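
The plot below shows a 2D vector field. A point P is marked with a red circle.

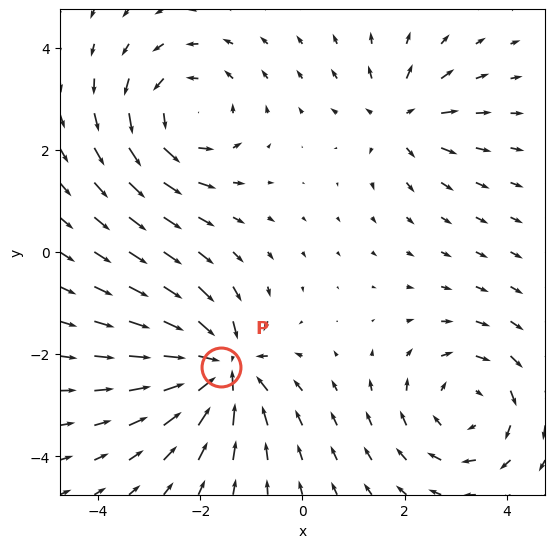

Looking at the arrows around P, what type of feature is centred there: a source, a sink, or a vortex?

sink

At P (-1.6, -2.2) the arrows converge inward. Divergence about -6, curl ≈0 — negative divergence with near-zero curl is a sink.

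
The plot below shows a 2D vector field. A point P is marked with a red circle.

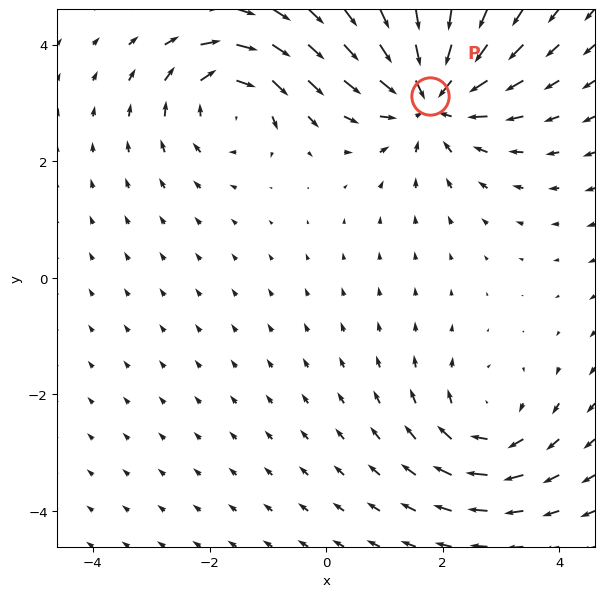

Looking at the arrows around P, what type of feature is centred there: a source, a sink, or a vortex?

sink

At P (1.8, 3.1) the arrows converge inward. Divergence about -5, curl ≈0 — negative divergence with near-zero curl is a sink.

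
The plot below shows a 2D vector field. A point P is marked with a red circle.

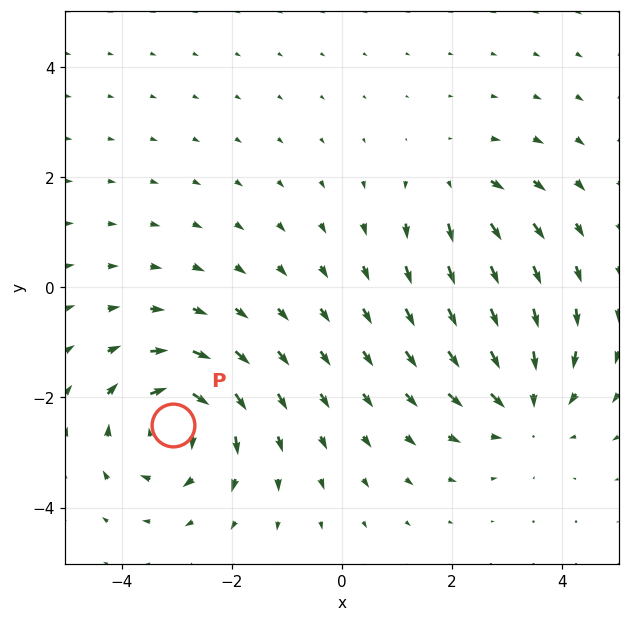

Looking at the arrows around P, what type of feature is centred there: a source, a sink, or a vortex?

vortex

At P (-3.1, -2.5) the arrows circulate clockwise. Divergence ≈0, curl about -6 — near-zero divergence with nonzero curl is a vortex.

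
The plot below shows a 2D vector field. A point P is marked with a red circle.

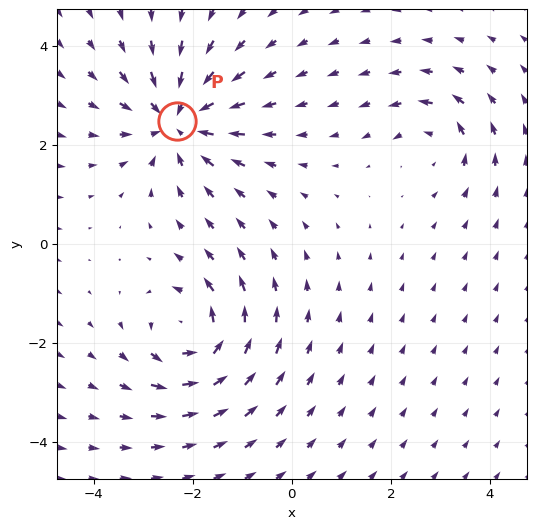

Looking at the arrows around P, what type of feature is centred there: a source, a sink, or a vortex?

At P (-2.3, 2.5) the arrows converge inward. Divergence about -5, curl ≈0 — negative divergence with near-zero curl is a sink.

sink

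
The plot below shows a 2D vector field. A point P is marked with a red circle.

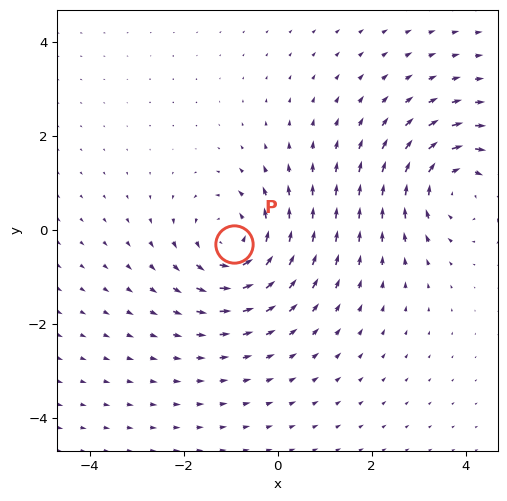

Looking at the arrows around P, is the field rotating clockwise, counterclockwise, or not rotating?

Near P at (-0.9, -0.3) the arrows circulate counterclockwise. The curl (z-component) there is about +4; positive curl means counterclockwise rotation.

counterclockwise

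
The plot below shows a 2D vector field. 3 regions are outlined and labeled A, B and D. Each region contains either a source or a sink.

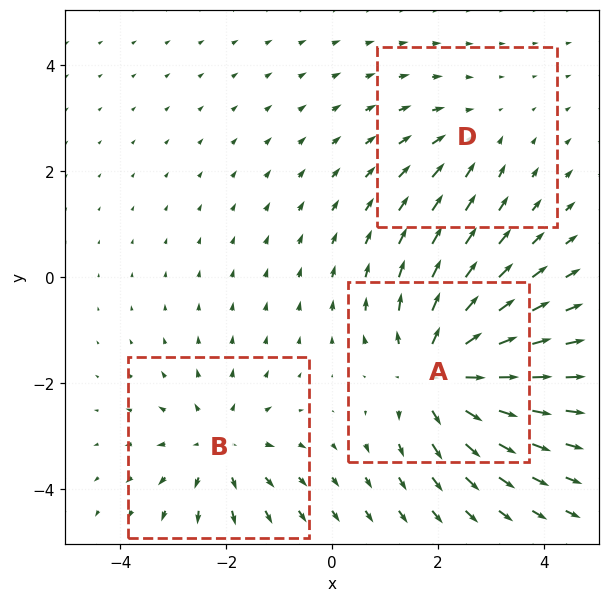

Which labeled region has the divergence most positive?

A

Divergence at each region's feature centre — A: about +5, B: about +3, D: about -2. Region A is most positive.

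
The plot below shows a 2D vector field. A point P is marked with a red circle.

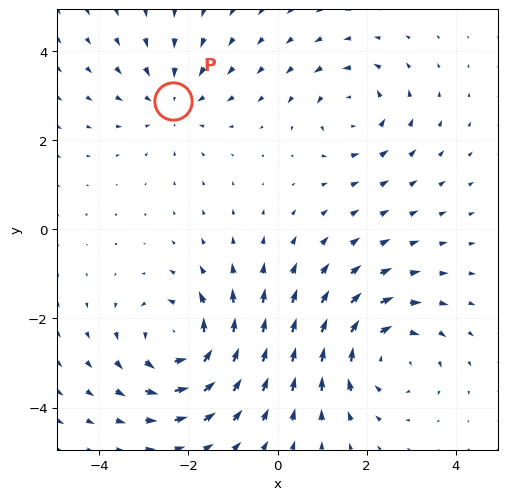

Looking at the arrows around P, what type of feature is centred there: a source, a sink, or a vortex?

sink

At P (-2.4, 2.9) the arrows converge inward. Divergence about -3, curl ≈0 — negative divergence with near-zero curl is a sink.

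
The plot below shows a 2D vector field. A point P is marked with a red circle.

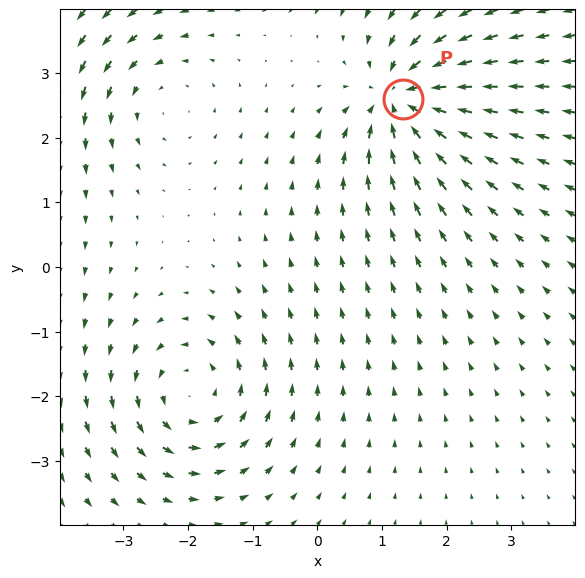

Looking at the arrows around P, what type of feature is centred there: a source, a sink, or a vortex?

At P (1.3, 2.6) the arrows converge inward. Divergence about -6, curl ≈0 — negative divergence with near-zero curl is a sink.

sink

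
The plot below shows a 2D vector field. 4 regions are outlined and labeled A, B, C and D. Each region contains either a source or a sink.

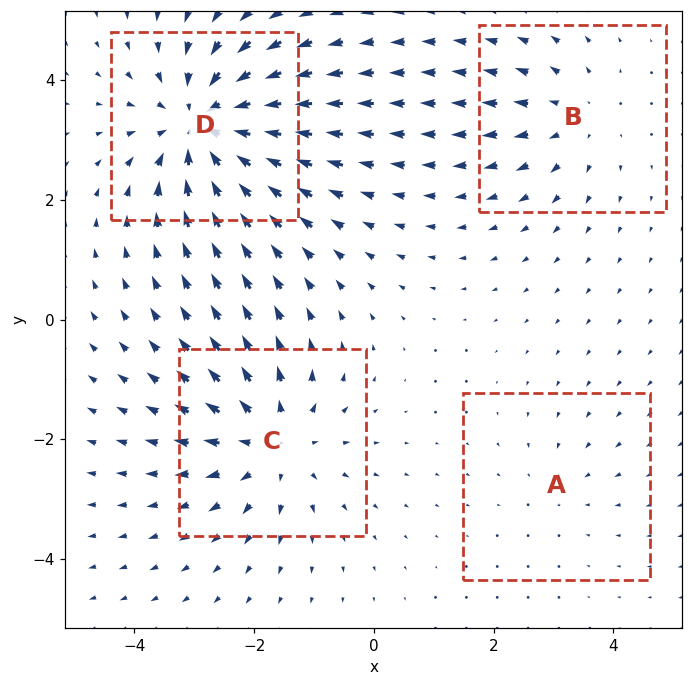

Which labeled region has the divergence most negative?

D

Divergence at each region's feature centre — A: about -2, B: about +3, C: about +5, D: about -6. Region D is most negative.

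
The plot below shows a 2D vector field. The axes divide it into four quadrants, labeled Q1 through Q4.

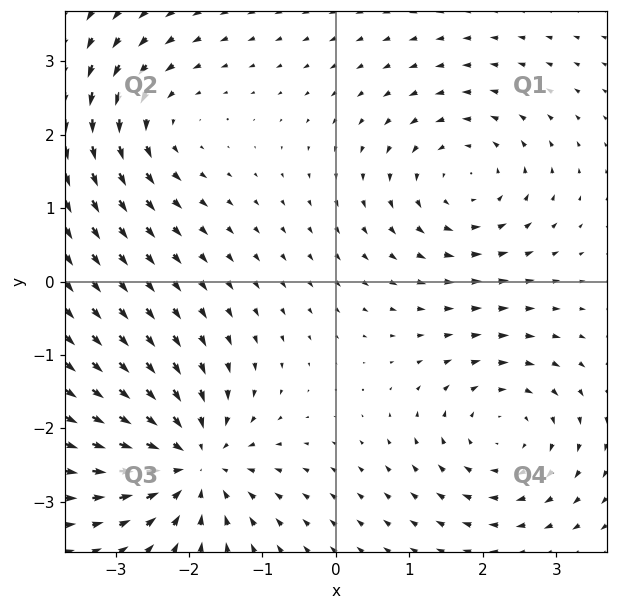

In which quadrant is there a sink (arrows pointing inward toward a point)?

The sink sits at approximately (-1.9, -2.5), which lies in quadrant Q3. The divergence there is about -6, negative as expected for a sink.

Q3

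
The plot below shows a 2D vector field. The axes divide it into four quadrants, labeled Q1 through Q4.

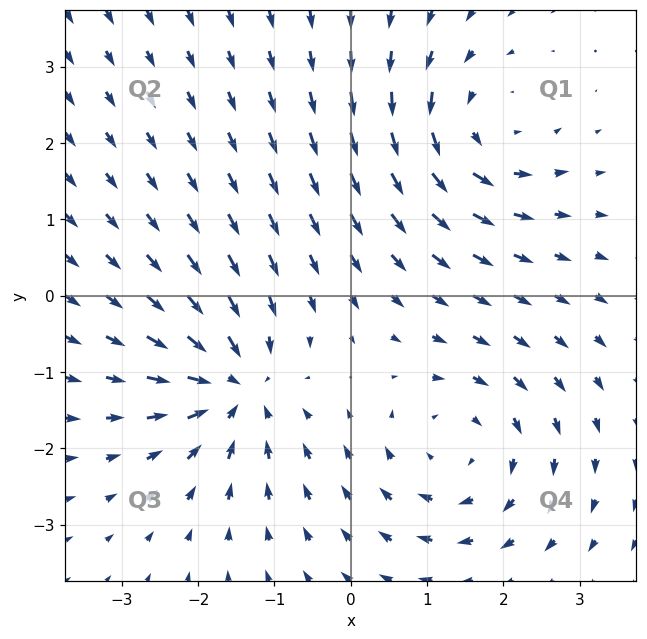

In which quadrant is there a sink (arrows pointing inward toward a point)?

The sink sits at approximately (-1.5, -1.2), which lies in quadrant Q3. The divergence there is about -5, negative as expected for a sink.

Q3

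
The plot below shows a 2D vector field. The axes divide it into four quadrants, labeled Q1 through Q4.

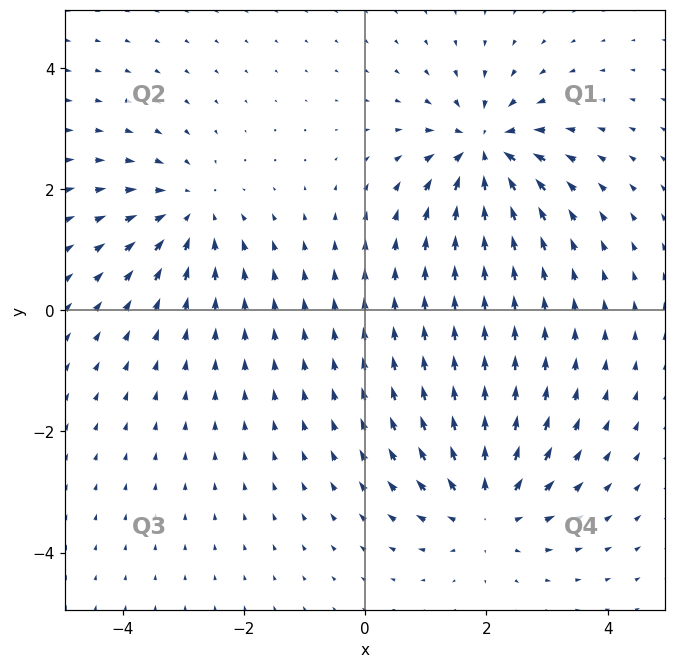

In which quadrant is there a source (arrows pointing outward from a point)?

The source sits at approximately (2.0, -3.3), which lies in quadrant Q4. The divergence there is about +4, positive as expected for a source.

Q4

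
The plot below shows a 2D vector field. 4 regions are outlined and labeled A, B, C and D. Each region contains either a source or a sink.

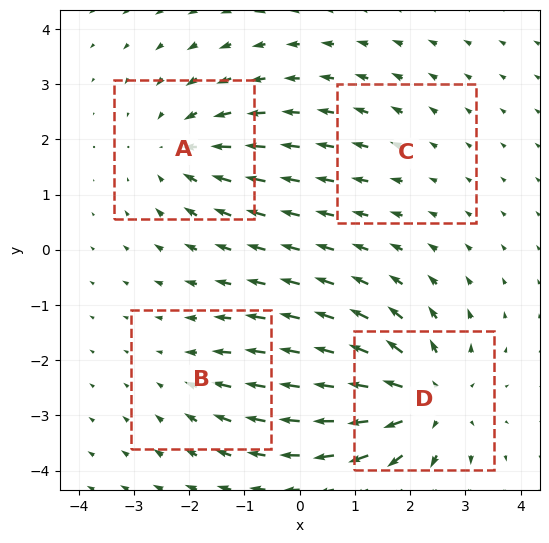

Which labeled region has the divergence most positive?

Divergence at each region's feature centre — A: about -4, B: about -3, C: about +2, D: about +6. Region D is most positive.

D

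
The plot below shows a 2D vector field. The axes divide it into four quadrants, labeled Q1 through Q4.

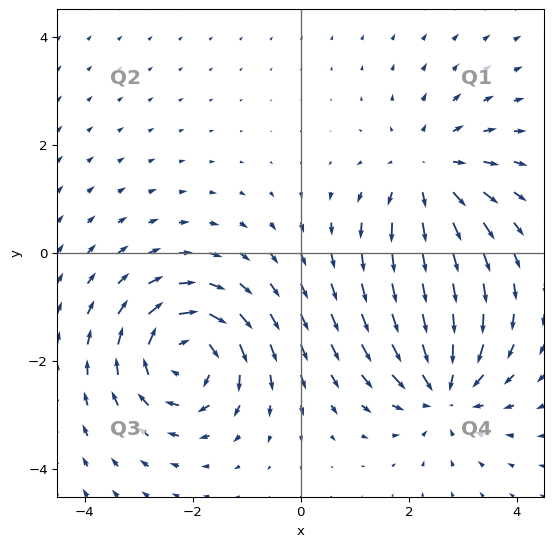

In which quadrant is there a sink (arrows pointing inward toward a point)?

The sink sits at approximately (2.6, -2.5), which lies in quadrant Q4. The divergence there is about -3, negative as expected for a sink.

Q4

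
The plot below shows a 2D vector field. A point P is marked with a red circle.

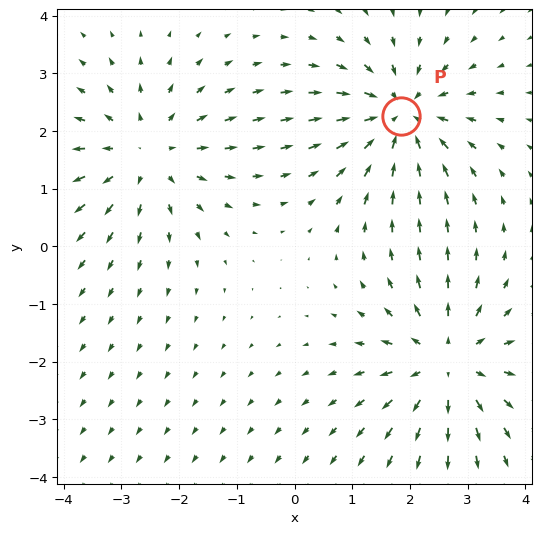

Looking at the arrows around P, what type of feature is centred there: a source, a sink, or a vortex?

sink

At P (1.8, 2.3) the arrows converge inward. Divergence about -6, curl ≈0 — negative divergence with near-zero curl is a sink.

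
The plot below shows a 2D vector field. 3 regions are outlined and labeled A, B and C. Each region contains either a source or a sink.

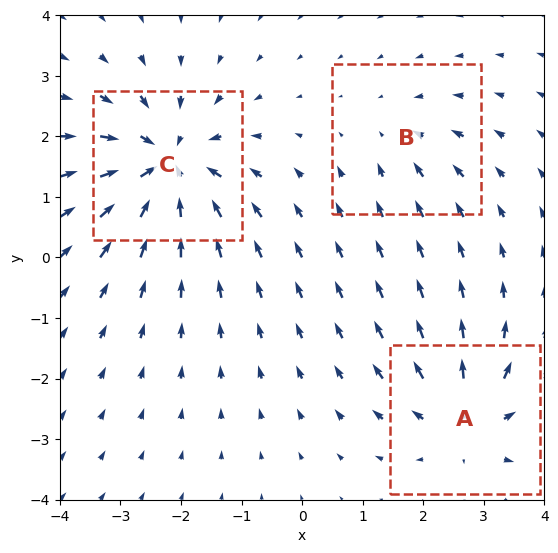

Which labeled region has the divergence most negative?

C

Divergence at each region's feature centre — A: about +4, B: about -2, C: about -5. Region C is most negative.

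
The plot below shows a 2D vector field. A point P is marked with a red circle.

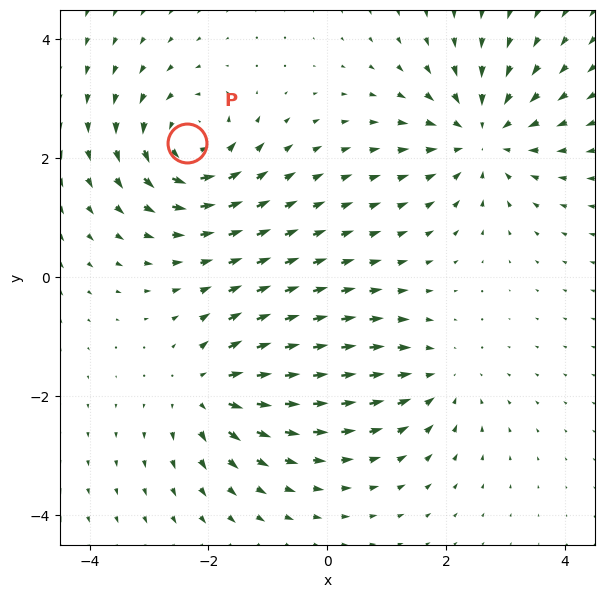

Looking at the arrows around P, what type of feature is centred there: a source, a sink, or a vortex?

At P (-2.4, 2.3) the arrows circulate counterclockwise. Divergence ≈0, curl about +5 — near-zero divergence with nonzero curl is a vortex.

vortex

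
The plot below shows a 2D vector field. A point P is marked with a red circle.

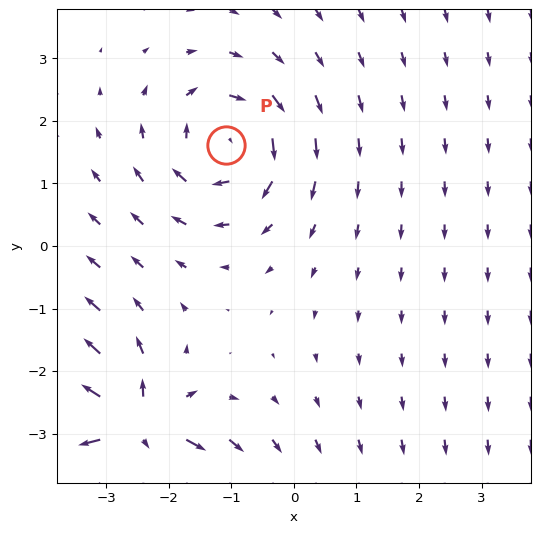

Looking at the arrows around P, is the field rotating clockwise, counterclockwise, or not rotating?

clockwise

Near P at (-1.1, 1.6) the arrows circulate clockwise. The curl (z-component) there is about -4; negative curl means clockwise rotation.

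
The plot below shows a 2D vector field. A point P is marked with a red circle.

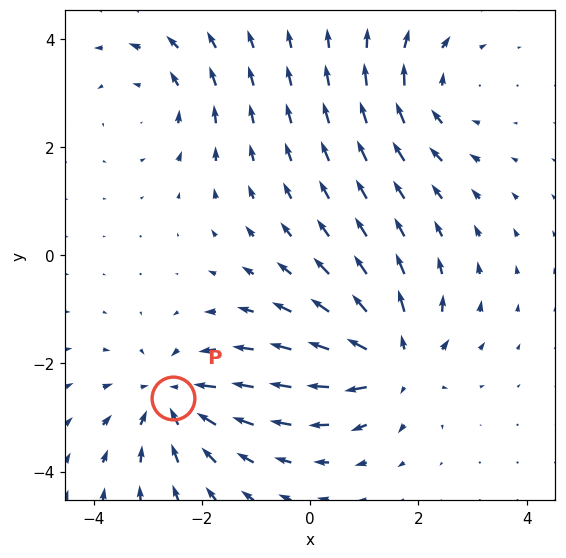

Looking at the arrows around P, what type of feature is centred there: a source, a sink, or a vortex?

At P (-2.5, -2.6) the arrows converge inward. Divergence about -5, curl ≈0 — negative divergence with near-zero curl is a sink.

sink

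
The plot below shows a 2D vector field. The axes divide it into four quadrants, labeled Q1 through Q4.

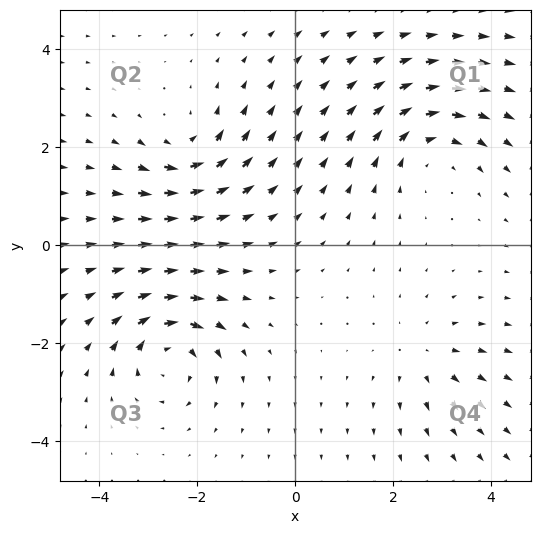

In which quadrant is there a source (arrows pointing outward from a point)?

The source sits at approximately (2.7, -2.2), which lies in quadrant Q4. The divergence there is about +3, positive as expected for a source.

Q4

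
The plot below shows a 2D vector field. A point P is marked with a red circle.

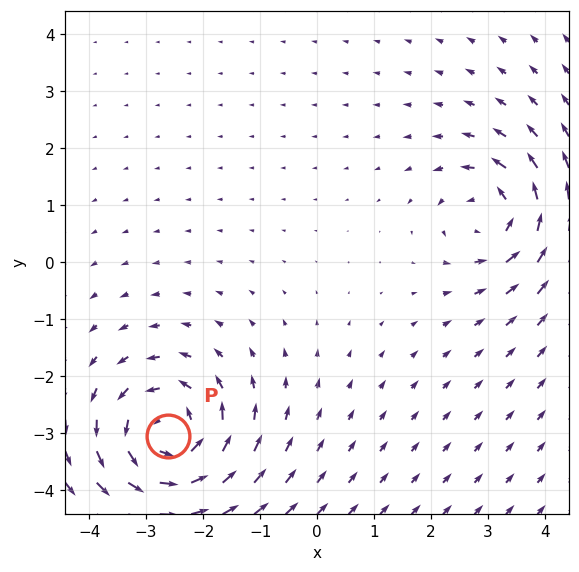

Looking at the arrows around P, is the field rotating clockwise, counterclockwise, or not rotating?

counterclockwise

Near P at (-2.6, -3.1) the arrows circulate counterclockwise. The curl (z-component) there is about +5; positive curl means counterclockwise rotation.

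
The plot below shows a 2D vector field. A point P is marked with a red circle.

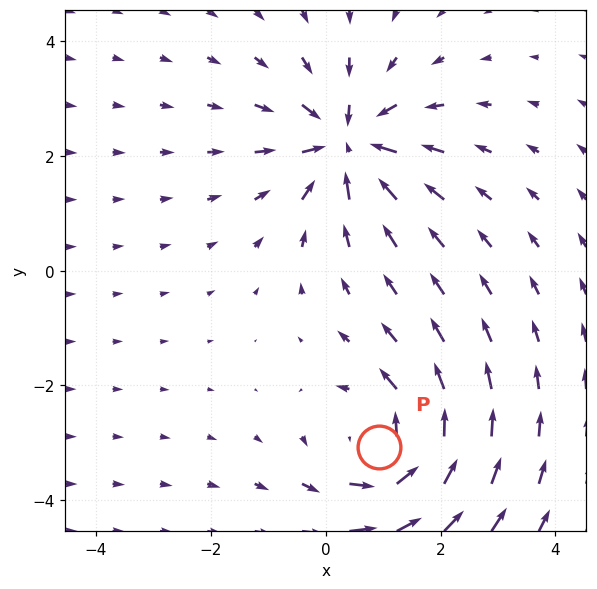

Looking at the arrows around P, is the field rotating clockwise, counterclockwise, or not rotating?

counterclockwise

Near P at (0.9, -3.1) the arrows circulate counterclockwise. The curl (z-component) there is about +4; positive curl means counterclockwise rotation.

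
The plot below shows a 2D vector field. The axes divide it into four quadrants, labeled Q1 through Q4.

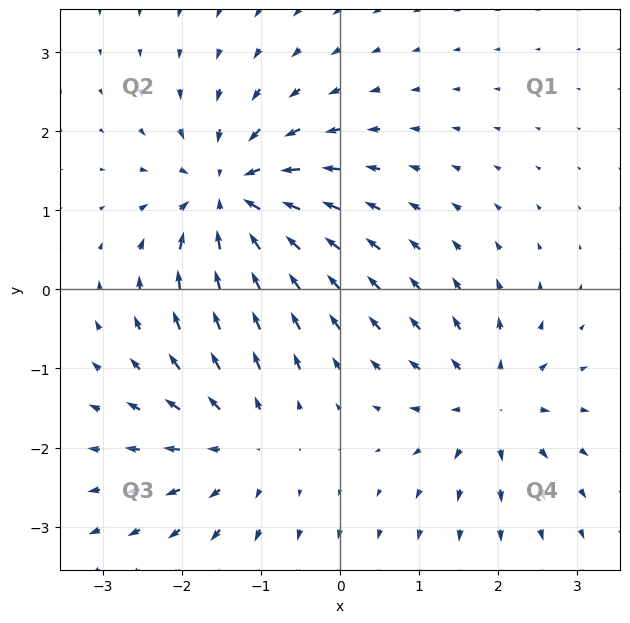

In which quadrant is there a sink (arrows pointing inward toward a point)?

The sink sits at approximately (-1.4, 1.2), which lies in quadrant Q2. The divergence there is about -5, negative as expected for a sink.

Q2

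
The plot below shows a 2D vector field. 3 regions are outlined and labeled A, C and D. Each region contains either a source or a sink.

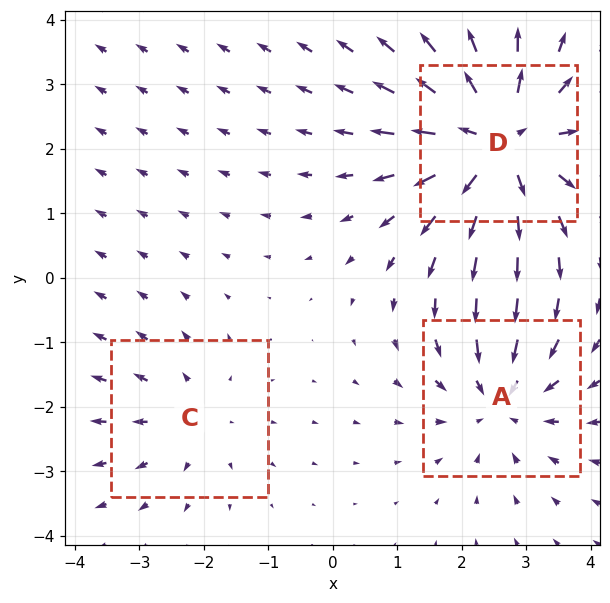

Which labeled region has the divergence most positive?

D

Divergence at each region's feature centre — A: about -3, C: about +2, D: about +5. Region D is most positive.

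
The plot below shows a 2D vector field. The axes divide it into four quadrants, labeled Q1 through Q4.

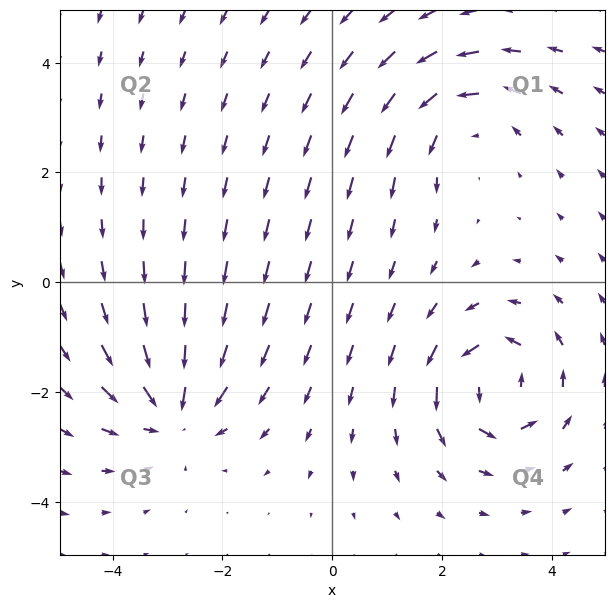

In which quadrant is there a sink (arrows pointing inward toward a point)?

Q3

The sink sits at approximately (-2.9, -2.3), which lies in quadrant Q3. The divergence there is about -5, negative as expected for a sink.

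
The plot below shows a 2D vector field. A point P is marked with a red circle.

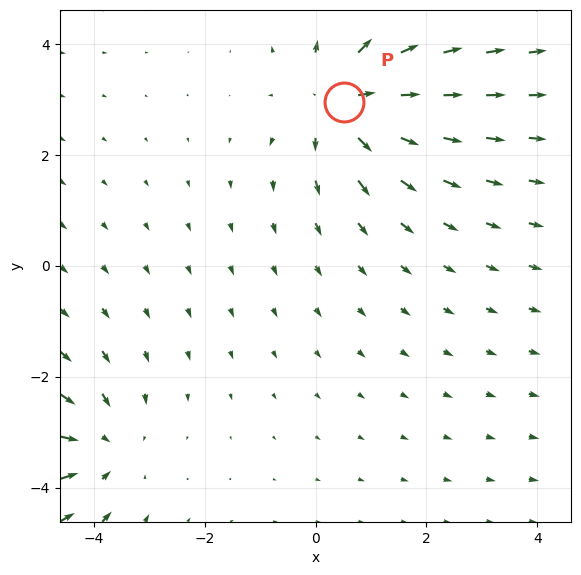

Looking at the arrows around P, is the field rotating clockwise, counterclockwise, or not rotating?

Near P at (0.5, 3.0) the arrows show no circulation. The curl there is ≈0.

not rotating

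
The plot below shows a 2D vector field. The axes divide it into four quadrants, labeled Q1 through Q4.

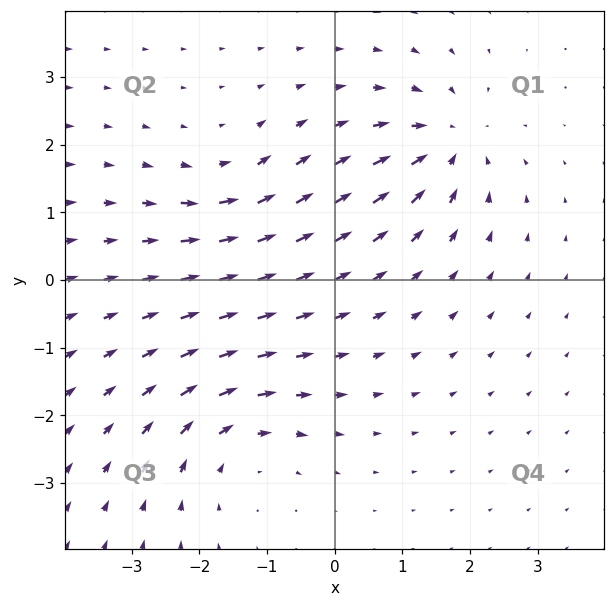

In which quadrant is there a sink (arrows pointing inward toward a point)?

Q1

The sink sits at approximately (1.7, 2.0), which lies in quadrant Q1. The divergence there is about -6, negative as expected for a sink.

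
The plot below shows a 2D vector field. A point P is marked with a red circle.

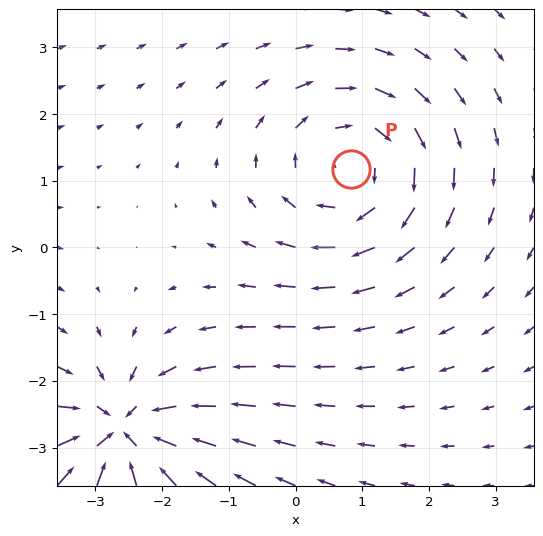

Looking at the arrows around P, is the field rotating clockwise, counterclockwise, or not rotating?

clockwise

Near P at (0.8, 1.2) the arrows circulate clockwise. The curl (z-component) there is about -3; negative curl means clockwise rotation.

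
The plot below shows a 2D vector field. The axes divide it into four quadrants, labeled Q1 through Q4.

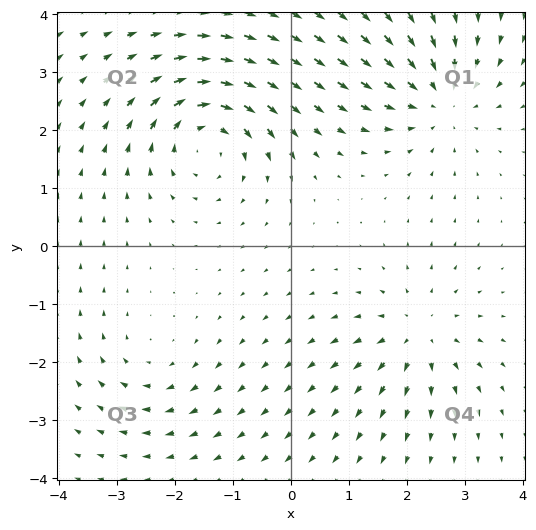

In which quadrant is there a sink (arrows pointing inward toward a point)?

The sink sits at approximately (2.6, 2.5), which lies in quadrant Q1. The divergence there is about -4, negative as expected for a sink.

Q1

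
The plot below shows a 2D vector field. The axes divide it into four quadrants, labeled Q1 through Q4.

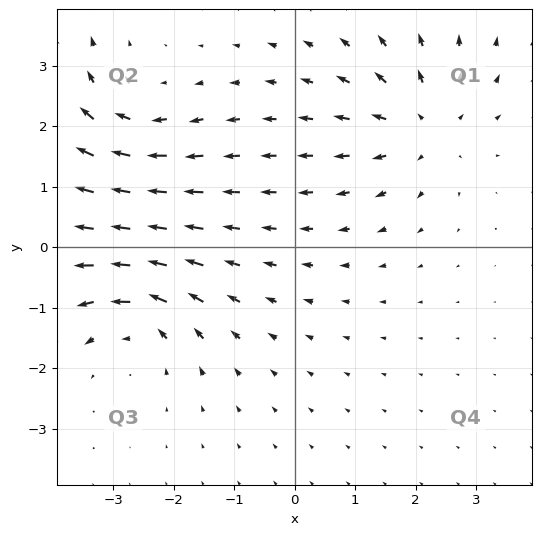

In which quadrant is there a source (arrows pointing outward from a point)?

Q1

The source sits at approximately (2.1, 2.0), which lies in quadrant Q1. The divergence there is about +3, positive as expected for a source.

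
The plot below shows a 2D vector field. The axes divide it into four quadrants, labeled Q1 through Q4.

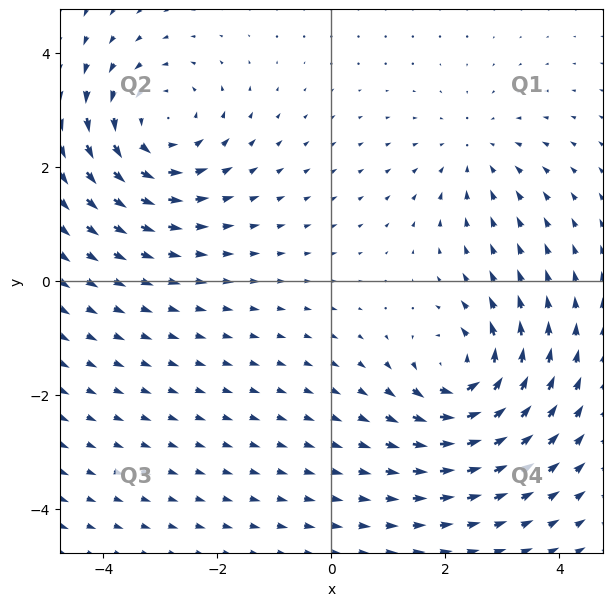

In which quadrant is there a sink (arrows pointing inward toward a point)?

The sink sits at approximately (2.5, 2.3), which lies in quadrant Q1. The divergence there is about -2, negative as expected for a sink.

Q1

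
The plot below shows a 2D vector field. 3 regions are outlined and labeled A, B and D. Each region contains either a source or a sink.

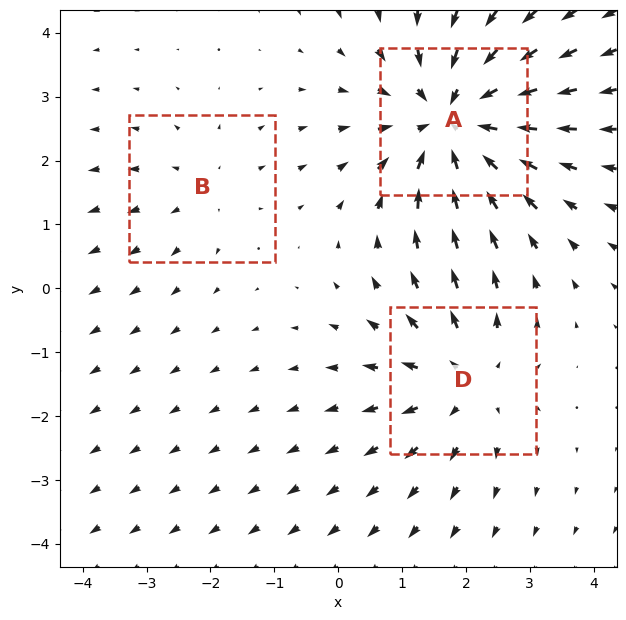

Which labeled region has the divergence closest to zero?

Divergence at each region's feature centre — A: about -4, B: about +2, D: about +3. Region B is closest to zero.

B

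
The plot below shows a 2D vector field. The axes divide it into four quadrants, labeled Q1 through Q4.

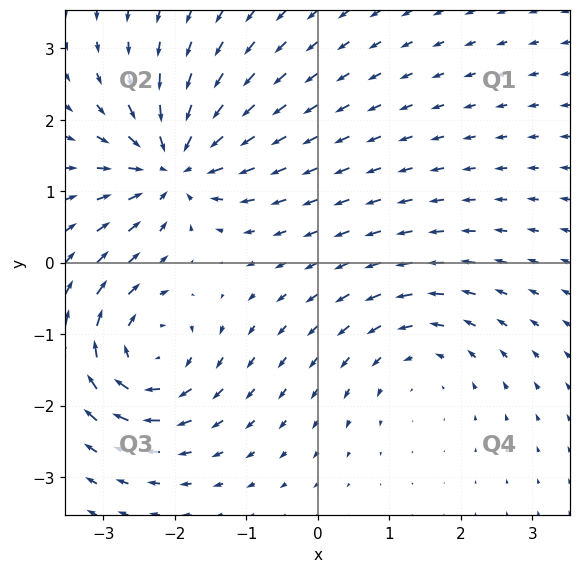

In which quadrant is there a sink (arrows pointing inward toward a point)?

The sink sits at approximately (-2.0, 1.4), which lies in quadrant Q2. The divergence there is about -6, negative as expected for a sink.

Q2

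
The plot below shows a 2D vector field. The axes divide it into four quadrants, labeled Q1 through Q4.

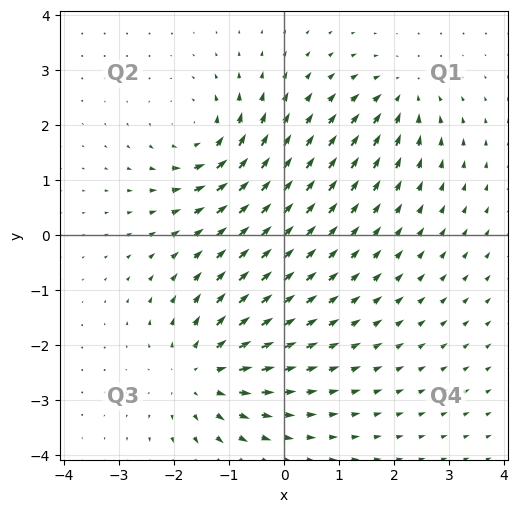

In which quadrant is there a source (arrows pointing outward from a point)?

The source sits at approximately (-1.5, -2.5), which lies in quadrant Q3. The divergence there is about +4, positive as expected for a source.

Q3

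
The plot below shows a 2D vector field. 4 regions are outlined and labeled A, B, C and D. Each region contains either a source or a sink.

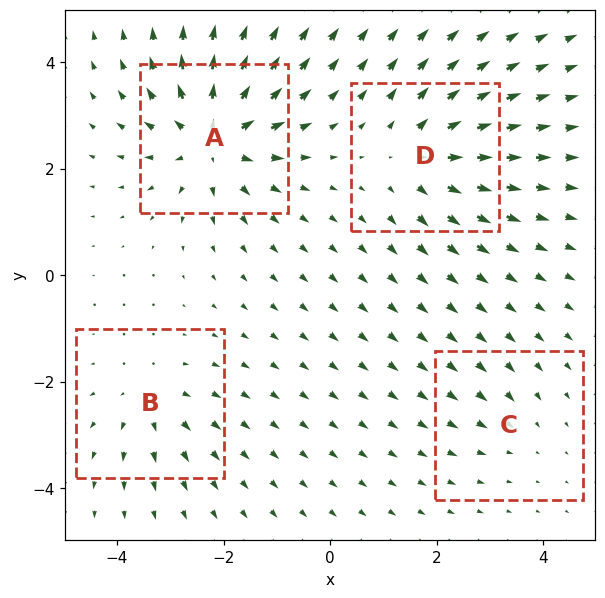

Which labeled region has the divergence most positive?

Divergence at each region's feature centre — A: about +8, B: about +4, C: about -2, D: about +5. Region A is most positive.

A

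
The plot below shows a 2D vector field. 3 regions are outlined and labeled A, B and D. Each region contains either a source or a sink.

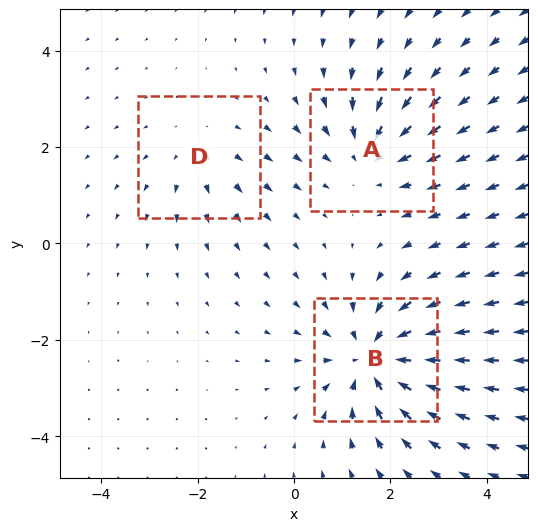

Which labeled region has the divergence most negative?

Divergence at each region's feature centre — A: about -3, B: about -4, D: about +2. Region B is most negative.

B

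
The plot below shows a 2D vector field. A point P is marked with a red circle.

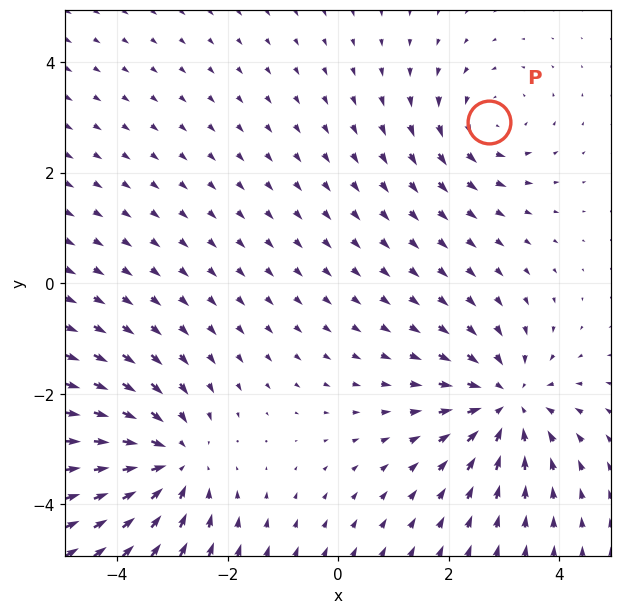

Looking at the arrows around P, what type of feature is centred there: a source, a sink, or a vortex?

vortex

At P (2.7, 2.9) the arrows circulate counterclockwise. Divergence ≈0, curl about +3 — near-zero divergence with nonzero curl is a vortex.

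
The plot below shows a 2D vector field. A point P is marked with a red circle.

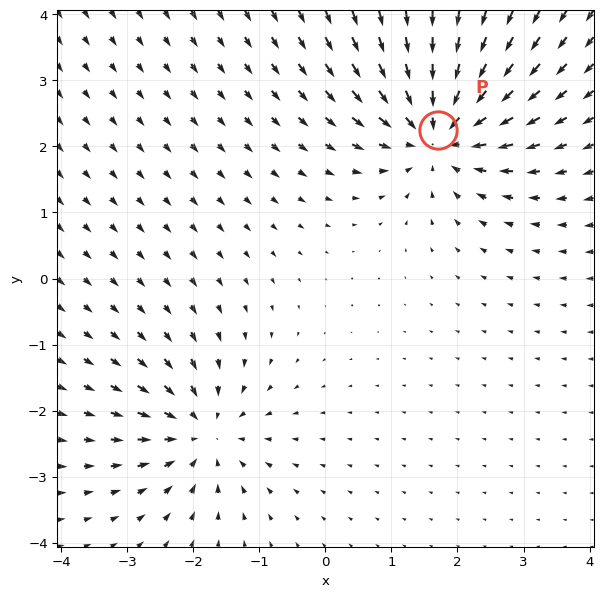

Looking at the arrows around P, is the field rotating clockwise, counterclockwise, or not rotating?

not rotating

Near P at (1.7, 2.2) the arrows show no circulation. The curl there is ≈0.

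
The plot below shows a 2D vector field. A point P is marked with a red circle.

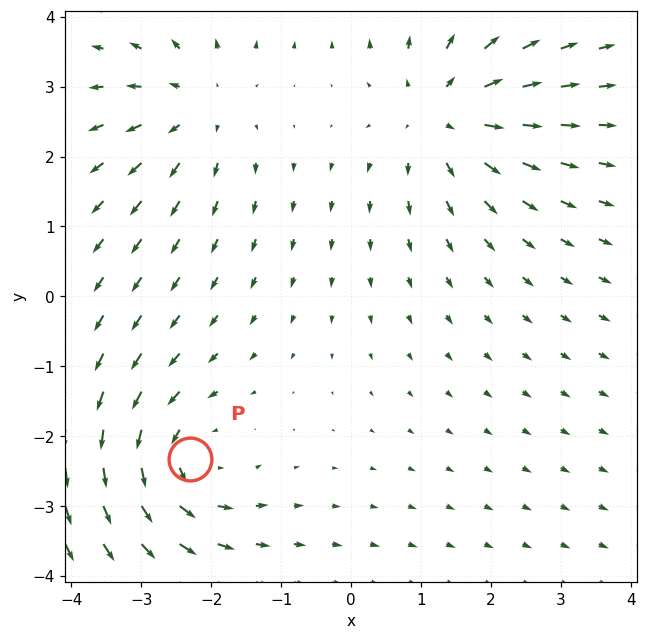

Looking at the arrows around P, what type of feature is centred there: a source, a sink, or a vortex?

vortex

At P (-2.3, -2.3) the arrows circulate counterclockwise. Divergence ≈0, curl about +4 — near-zero divergence with nonzero curl is a vortex.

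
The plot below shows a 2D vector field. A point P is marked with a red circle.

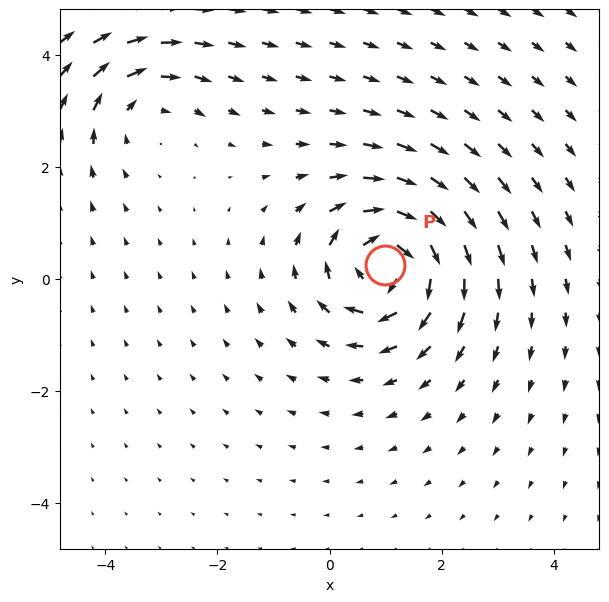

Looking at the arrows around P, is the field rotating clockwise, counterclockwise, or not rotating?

Near P at (1.0, 0.2) the arrows circulate clockwise. The curl (z-component) there is about -6; negative curl means clockwise rotation.

clockwise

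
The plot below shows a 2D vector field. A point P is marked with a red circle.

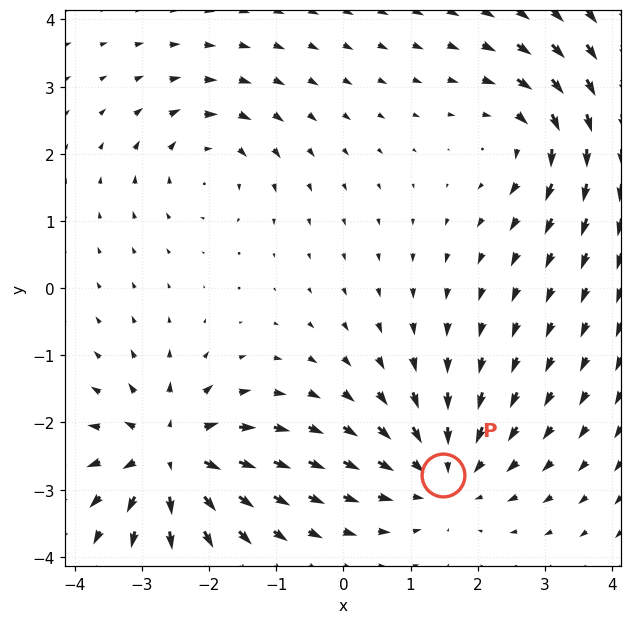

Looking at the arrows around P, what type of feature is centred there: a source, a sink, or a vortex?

sink

At P (1.5, -2.8) the arrows converge inward. Divergence about -4, curl ≈0 — negative divergence with near-zero curl is a sink.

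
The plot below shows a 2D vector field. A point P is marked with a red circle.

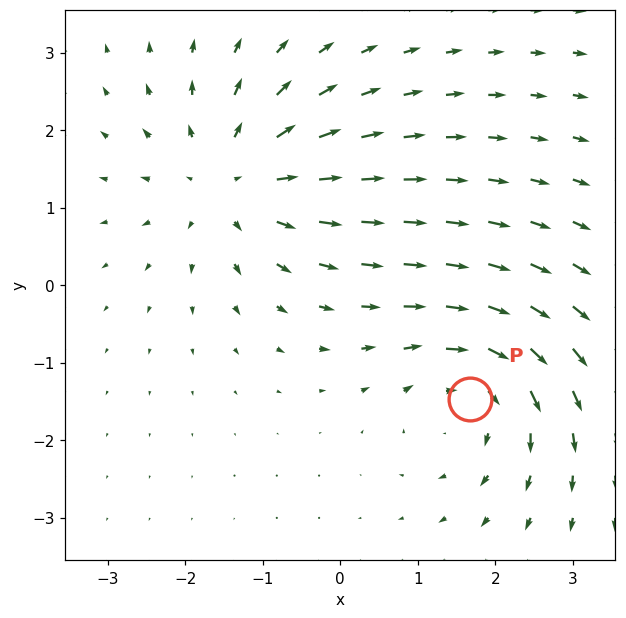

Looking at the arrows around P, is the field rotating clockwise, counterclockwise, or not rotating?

clockwise

Near P at (1.7, -1.5) the arrows circulate clockwise. The curl (z-component) there is about -4; negative curl means clockwise rotation.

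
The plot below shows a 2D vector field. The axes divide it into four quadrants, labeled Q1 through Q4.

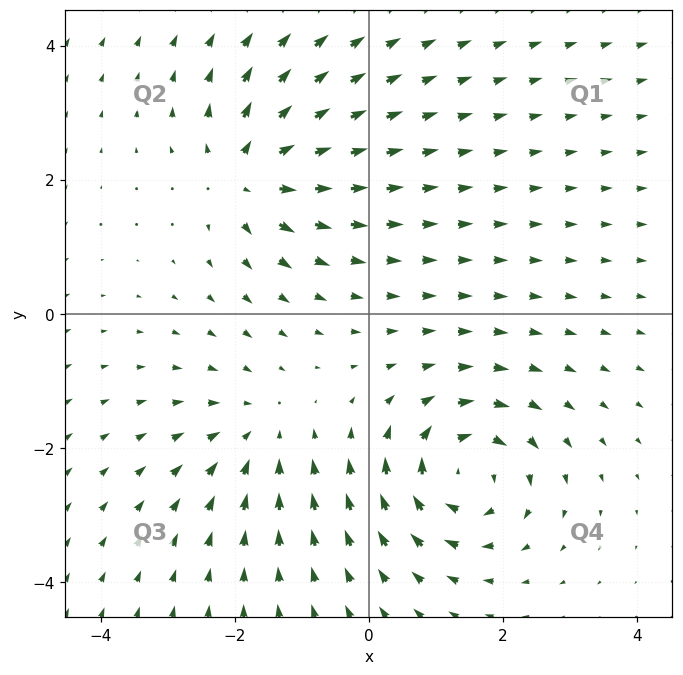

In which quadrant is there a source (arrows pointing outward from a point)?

Q2

The source sits at approximately (-1.8, 2.1), which lies in quadrant Q2. The divergence there is about +6, positive as expected for a source.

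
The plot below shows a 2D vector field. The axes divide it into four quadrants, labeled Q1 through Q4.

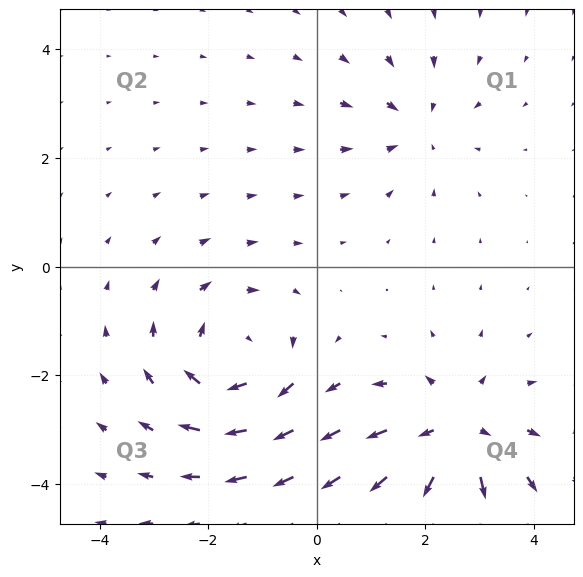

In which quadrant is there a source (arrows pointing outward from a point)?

The source sits at approximately (2.5, -3.1), which lies in quadrant Q4. The divergence there is about +5, positive as expected for a source.

Q4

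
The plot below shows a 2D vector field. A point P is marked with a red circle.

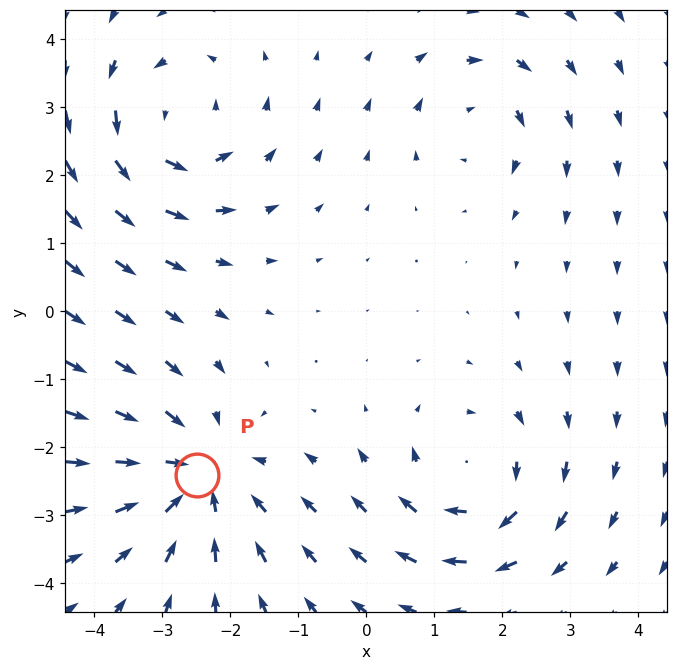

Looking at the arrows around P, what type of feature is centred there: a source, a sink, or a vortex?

sink

At P (-2.5, -2.4) the arrows converge inward. Divergence about -4, curl ≈0 — negative divergence with near-zero curl is a sink.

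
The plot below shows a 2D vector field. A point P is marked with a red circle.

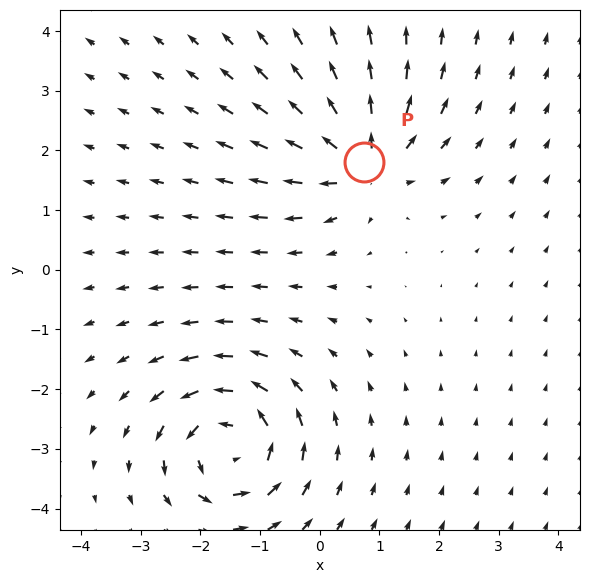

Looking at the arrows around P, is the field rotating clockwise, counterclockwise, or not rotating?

not rotating

Near P at (0.7, 1.8) the arrows show no circulation. The curl there is ≈0.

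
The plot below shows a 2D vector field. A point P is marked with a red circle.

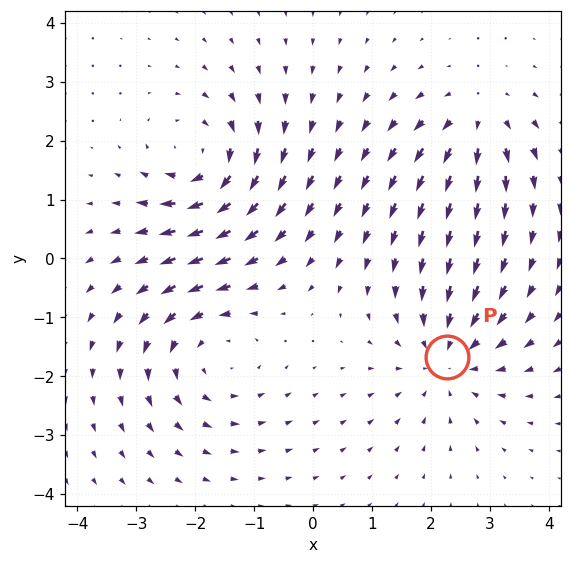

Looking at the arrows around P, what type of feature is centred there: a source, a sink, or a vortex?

sink

At P (2.3, -1.7) the arrows converge inward. Divergence about -4, curl ≈0 — negative divergence with near-zero curl is a sink.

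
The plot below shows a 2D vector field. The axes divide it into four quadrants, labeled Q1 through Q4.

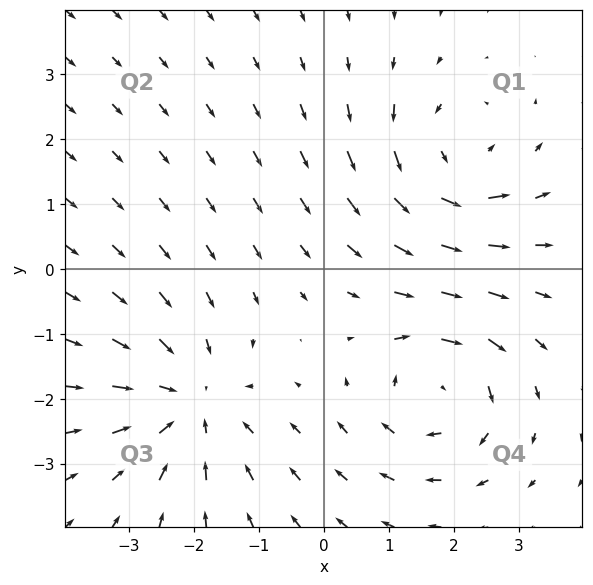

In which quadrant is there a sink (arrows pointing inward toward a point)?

Q3

The sink sits at approximately (-2.0, -2.1), which lies in quadrant Q3. The divergence there is about -4, negative as expected for a sink.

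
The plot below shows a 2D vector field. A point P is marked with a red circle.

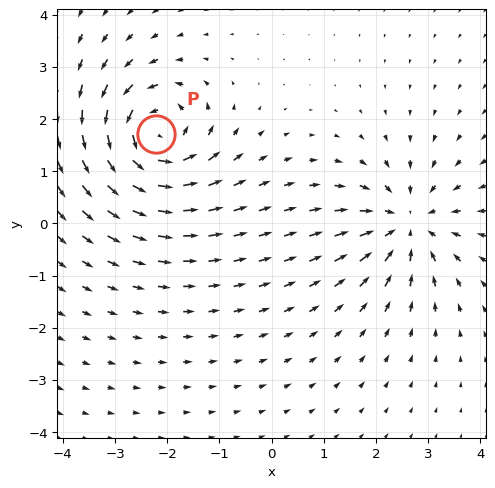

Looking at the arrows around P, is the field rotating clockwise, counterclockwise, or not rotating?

Near P at (-2.2, 1.7) the arrows circulate counterclockwise. The curl (z-component) there is about +7; positive curl means counterclockwise rotation.

counterclockwise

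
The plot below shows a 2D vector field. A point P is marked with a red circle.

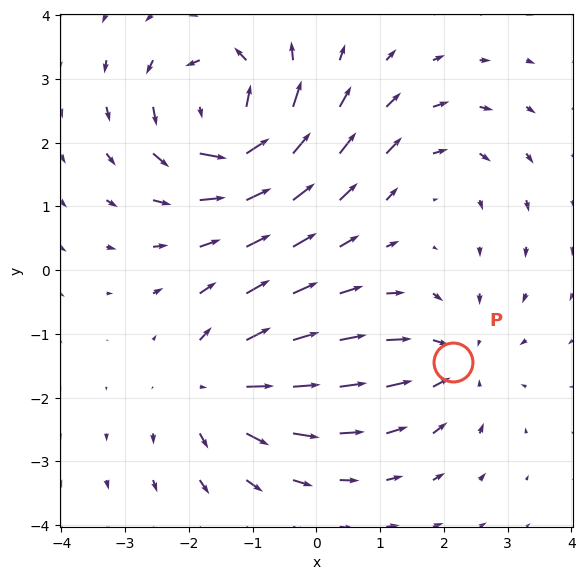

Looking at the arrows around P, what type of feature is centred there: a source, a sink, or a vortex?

sink

At P (2.1, -1.4) the arrows converge inward. Divergence about -3, curl ≈0 — negative divergence with near-zero curl is a sink.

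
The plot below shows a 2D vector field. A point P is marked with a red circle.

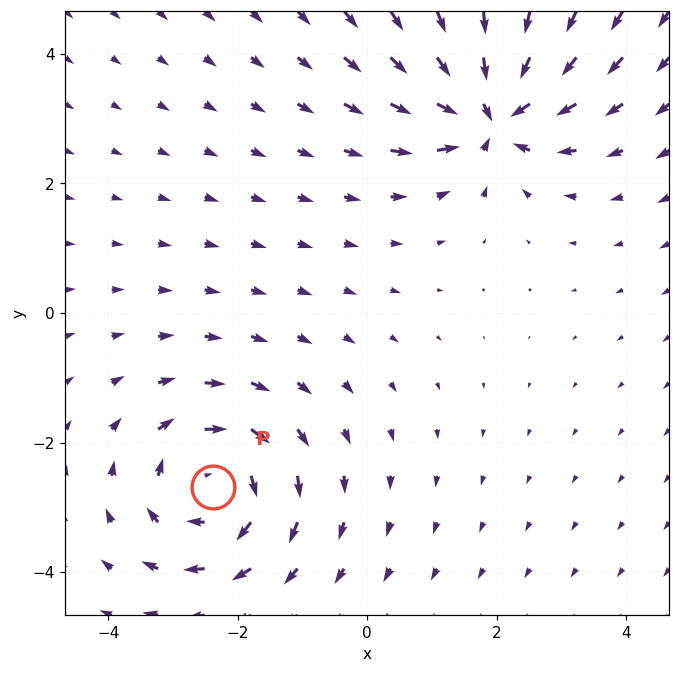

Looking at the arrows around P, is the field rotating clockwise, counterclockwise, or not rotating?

Near P at (-2.4, -2.7) the arrows circulate clockwise. The curl (z-component) there is about -4; negative curl means clockwise rotation.

clockwise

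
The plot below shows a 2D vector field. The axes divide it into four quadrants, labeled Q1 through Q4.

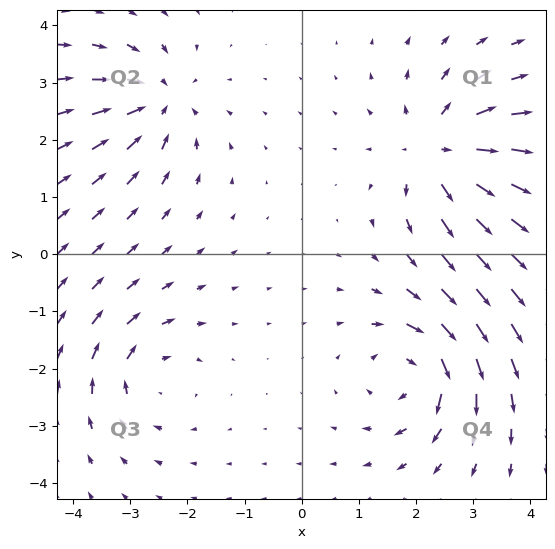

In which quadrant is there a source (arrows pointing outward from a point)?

Q1

The source sits at approximately (2.4, 1.8), which lies in quadrant Q1. The divergence there is about +6, positive as expected for a source.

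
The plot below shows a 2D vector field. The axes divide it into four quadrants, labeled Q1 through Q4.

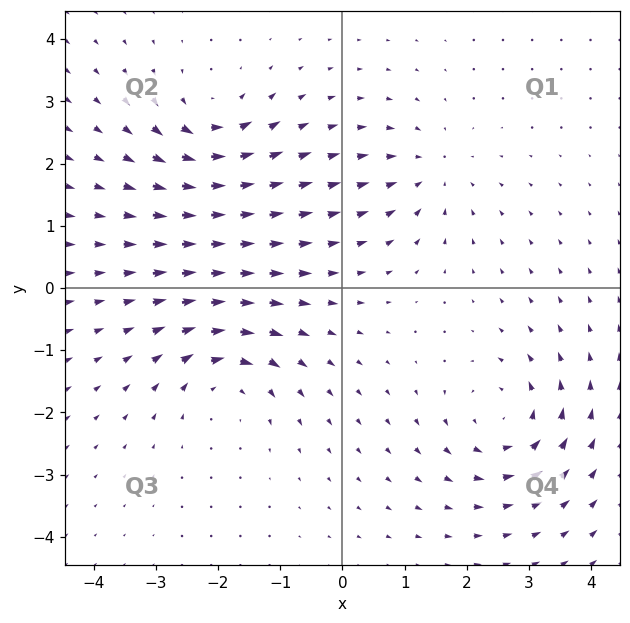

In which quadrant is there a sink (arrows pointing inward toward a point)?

Q1

The sink sits at approximately (1.4, 1.9), which lies in quadrant Q1. The divergence there is about -4, negative as expected for a sink.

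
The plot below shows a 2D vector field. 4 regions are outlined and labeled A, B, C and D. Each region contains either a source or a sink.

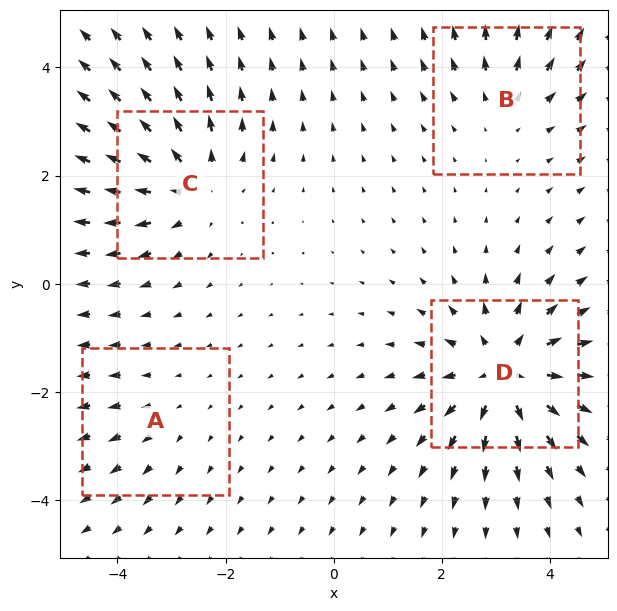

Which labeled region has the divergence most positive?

Divergence at each region's feature centre — A: about +2, B: about +3, C: about +5, D: about +7. Region D is most positive.

D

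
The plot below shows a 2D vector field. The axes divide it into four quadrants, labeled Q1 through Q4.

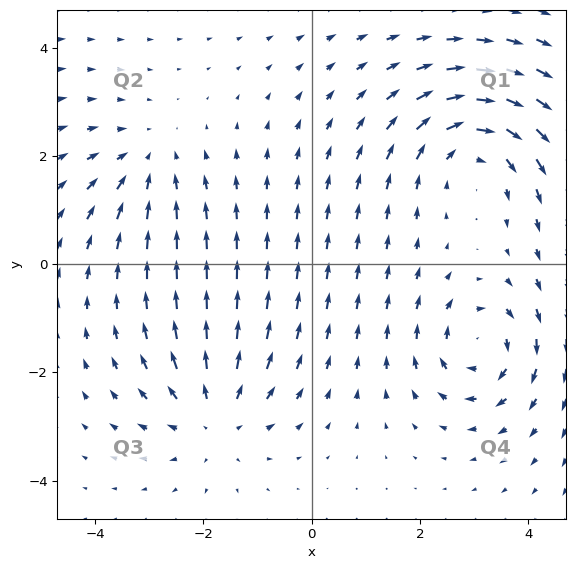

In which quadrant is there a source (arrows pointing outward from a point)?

The source sits at approximately (-1.8, -2.8), which lies in quadrant Q3. The divergence there is about +3, positive as expected for a source.

Q3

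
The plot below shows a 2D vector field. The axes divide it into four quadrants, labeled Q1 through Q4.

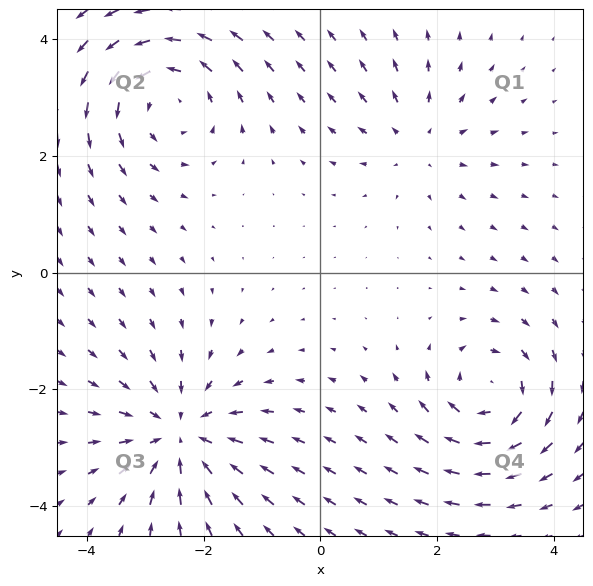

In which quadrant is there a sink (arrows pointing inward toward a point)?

The sink sits at approximately (-2.4, -2.8), which lies in quadrant Q3. The divergence there is about -4, negative as expected for a sink.

Q3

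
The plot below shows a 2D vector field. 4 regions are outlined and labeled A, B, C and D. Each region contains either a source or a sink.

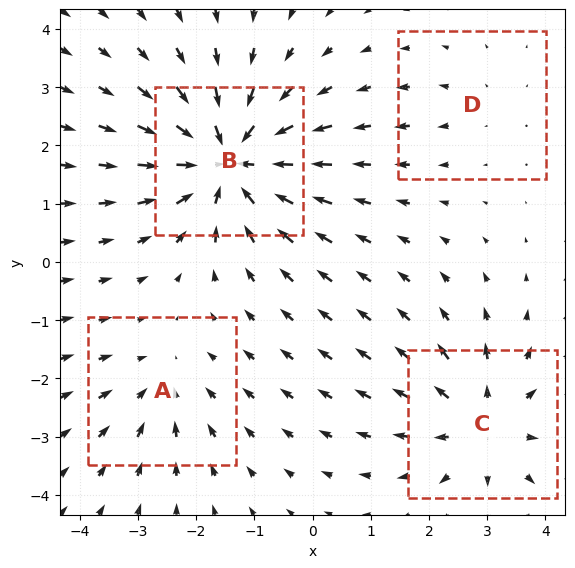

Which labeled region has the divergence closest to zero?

Divergence at each region's feature centre — A: about -3, B: about -7, C: about +4, D: about +2. Region D is closest to zero.

D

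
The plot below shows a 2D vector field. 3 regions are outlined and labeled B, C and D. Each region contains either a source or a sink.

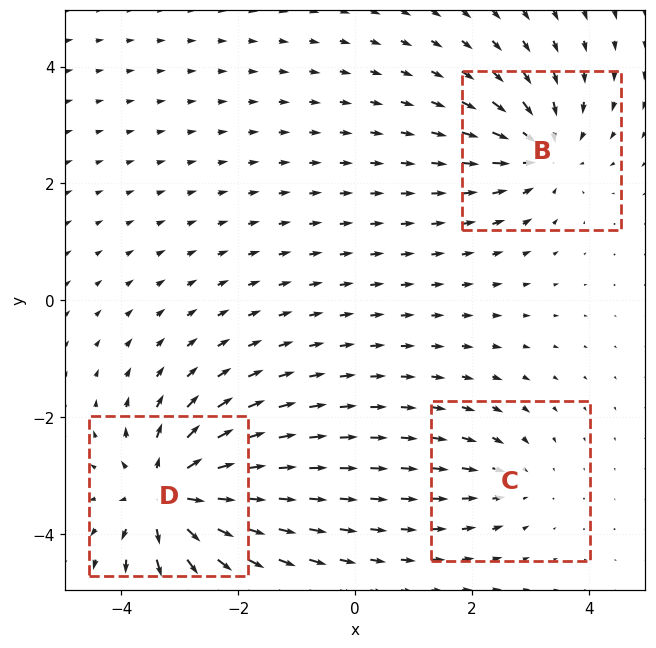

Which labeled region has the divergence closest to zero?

C

Divergence at each region's feature centre — B: about -4, C: about -2, D: about +6. Region C is closest to zero.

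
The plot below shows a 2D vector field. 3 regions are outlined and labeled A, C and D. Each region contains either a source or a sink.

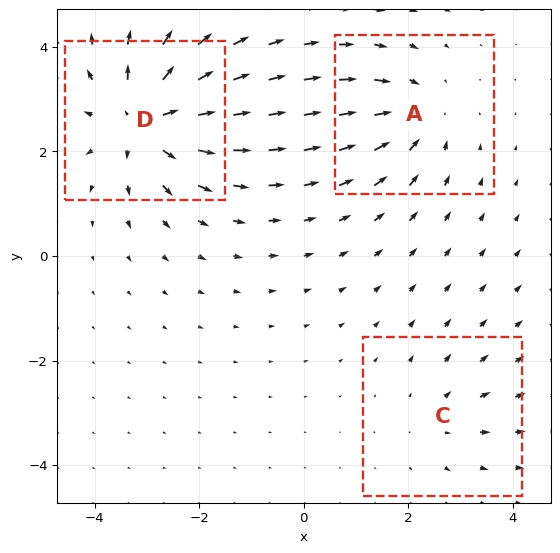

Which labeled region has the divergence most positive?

D

Divergence at each region's feature centre — A: about -3, C: about +2, D: about +5. Region D is most positive.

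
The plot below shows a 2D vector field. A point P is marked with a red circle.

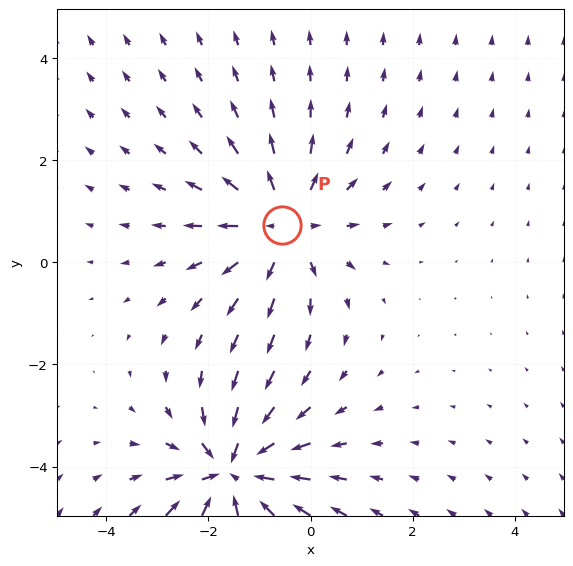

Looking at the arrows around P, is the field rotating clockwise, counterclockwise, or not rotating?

Near P at (-0.6, 0.7) the arrows show no circulation. The curl there is ≈0.

not rotating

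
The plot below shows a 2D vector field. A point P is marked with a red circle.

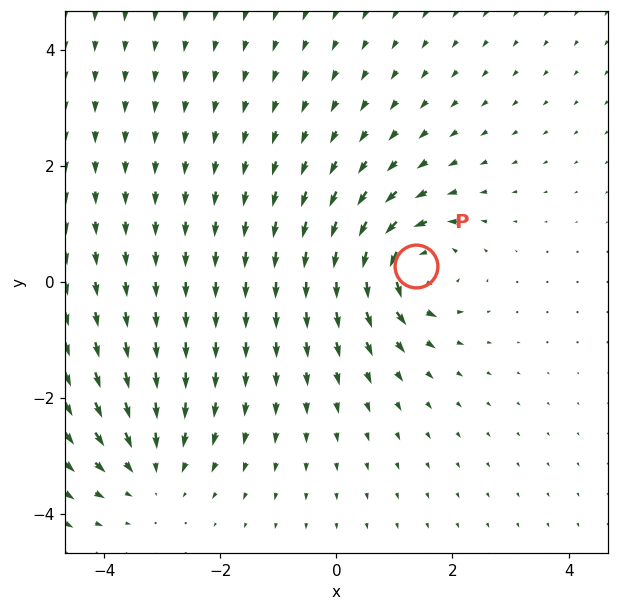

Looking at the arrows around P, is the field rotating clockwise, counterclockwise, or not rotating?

Near P at (1.4, 0.3) the arrows circulate counterclockwise. The curl (z-component) there is about +6; positive curl means counterclockwise rotation.

counterclockwise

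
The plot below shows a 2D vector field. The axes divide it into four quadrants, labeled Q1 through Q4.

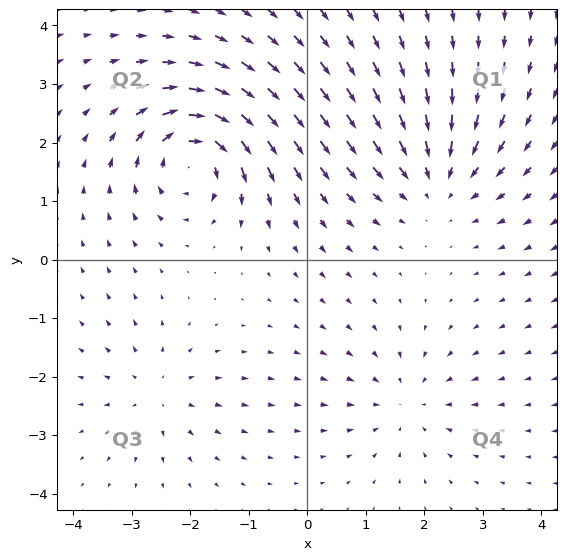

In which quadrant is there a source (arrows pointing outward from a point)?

Q3

The source sits at approximately (-2.6, -2.3), which lies in quadrant Q3. The divergence there is about +3, positive as expected for a source.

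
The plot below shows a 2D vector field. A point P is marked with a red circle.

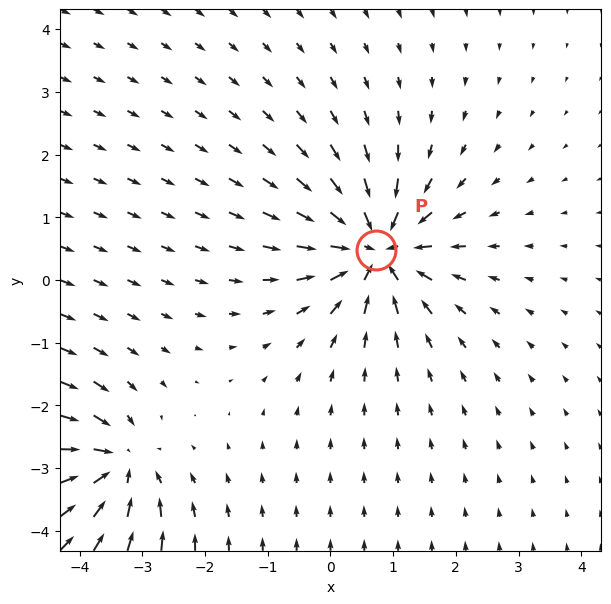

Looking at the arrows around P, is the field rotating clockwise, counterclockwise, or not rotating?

not rotating

Near P at (0.7, 0.5) the arrows show no circulation. The curl there is ≈0.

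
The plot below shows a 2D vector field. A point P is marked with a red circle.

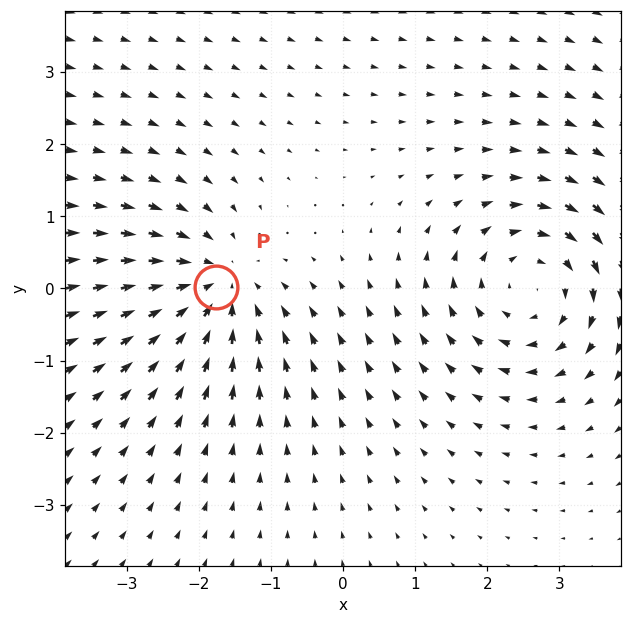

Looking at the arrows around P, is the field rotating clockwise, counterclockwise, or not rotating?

Near P at (-1.8, 0.0) the arrows show no circulation. The curl there is ≈0.

not rotating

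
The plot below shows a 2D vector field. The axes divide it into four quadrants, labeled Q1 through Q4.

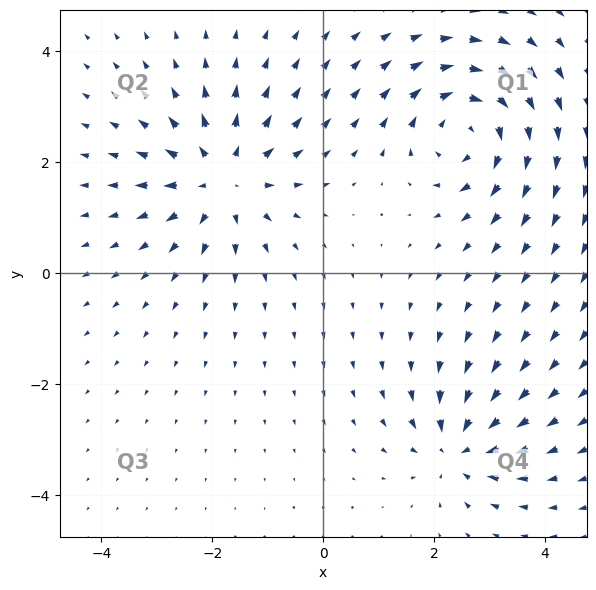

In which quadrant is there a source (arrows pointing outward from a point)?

Q2

The source sits at approximately (-1.8, 1.7), which lies in quadrant Q2. The divergence there is about +4, positive as expected for a source.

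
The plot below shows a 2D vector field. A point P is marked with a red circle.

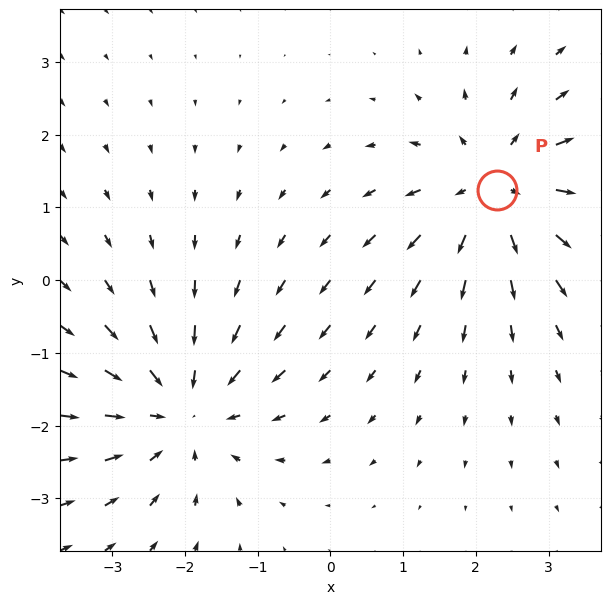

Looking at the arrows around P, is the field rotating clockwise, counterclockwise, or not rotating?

Near P at (2.3, 1.2) the arrows show no circulation. The curl there is ≈0.

not rotating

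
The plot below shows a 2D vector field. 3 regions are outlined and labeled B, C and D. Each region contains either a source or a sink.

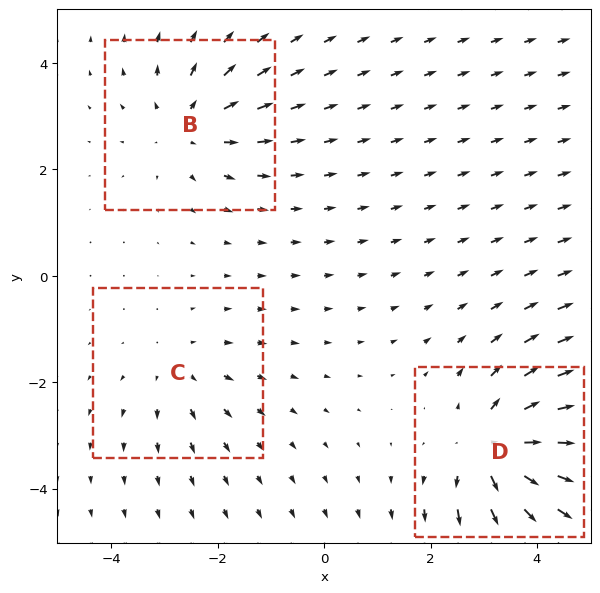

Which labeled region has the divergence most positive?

D

Divergence at each region's feature centre — B: about +3, C: about +2, D: about +5. Region D is most positive.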